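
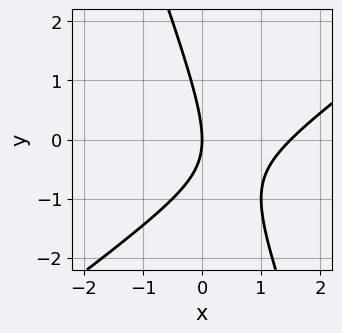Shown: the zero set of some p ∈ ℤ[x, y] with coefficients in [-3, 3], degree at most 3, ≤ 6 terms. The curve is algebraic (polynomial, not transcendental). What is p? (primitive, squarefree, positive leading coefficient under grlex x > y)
2*x^2 - 2*x*y - y^2 - 3*x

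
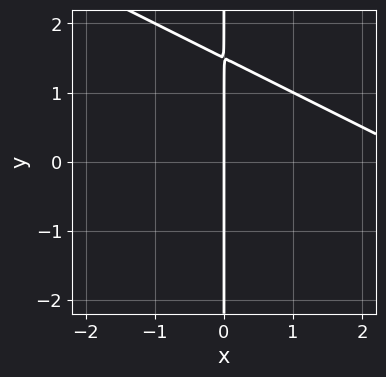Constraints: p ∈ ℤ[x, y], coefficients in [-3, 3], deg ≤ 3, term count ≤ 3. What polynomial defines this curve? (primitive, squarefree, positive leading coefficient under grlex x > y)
Degree: no degree-1 curve has this shape, so deg p = 2.
Reading off the gridlines: every point of the y-axis in the box is on the curve; it crosses the x-axis at the gridline x = 0.
These observations pin down the coefficients.

x^2 + 2*x*y - 3*x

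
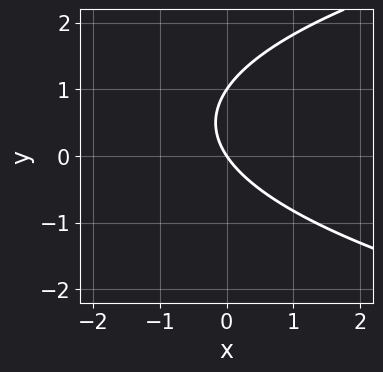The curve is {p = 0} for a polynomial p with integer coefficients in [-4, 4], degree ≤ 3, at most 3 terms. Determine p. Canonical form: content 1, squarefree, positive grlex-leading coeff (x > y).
The degree is 2 — a generic line meets the curve in up to 2 points.
Checking where it meets the axes: among the integer gridlines, it crosses the y-axis at y ∈ {0, 1}; it meets the x-axis at x = 0 (among the integer gridlines).
Putting this together gives p.

2*y^2 - 3*x - 2*y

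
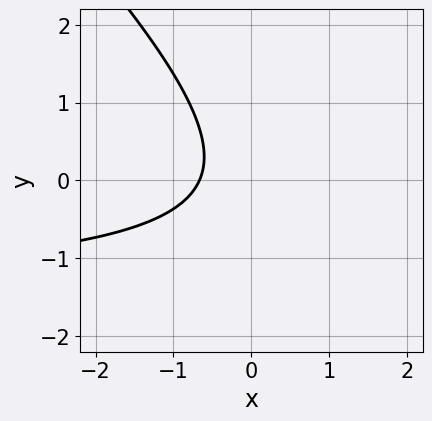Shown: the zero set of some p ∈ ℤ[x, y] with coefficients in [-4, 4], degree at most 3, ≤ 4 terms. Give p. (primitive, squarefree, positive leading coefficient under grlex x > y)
2*x*y + 2*y^2 + 3*x + 2

1. The degree is 2 — no degree-1 curve has this shape.
2. Reading off the gridlines: no y-intercept at any integer in the box.
3. The integer polynomial consistent with all of this is the stated p.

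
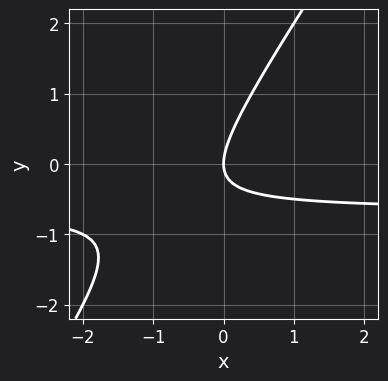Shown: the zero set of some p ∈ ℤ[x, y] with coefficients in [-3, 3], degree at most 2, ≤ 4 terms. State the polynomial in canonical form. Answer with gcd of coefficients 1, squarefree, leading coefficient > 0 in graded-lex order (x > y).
1. The degree is 2 — a generic line meets the curve in up to 2 points.
2. Checking where it meets the axes: it crosses the y-axis at the gridline y = 0; one x-axis crossing is at x = 0.
3. These observations pin down the coefficients.

3*x*y - 2*y^2 + 2*x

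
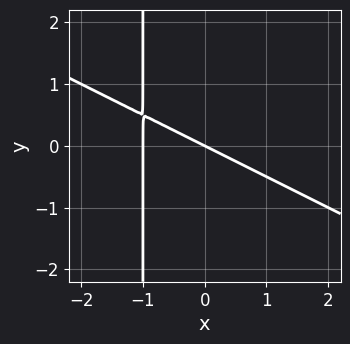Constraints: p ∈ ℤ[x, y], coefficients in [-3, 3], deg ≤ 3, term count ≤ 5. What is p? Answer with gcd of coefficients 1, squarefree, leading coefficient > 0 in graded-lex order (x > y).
x^2 + 2*x*y + x + 2*y

(a) deg p = 2. The shape is more complex than any degree-1 curve.
(b) Checking where it meets the axes: it crosses the y-axis at the gridline y = 0; the x-axis gridline crossings are at x ∈ {-1, 0}.
(c) Assembling these constraints gives the stated polynomial.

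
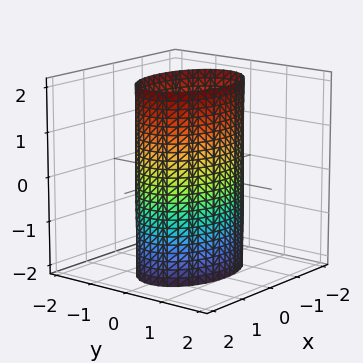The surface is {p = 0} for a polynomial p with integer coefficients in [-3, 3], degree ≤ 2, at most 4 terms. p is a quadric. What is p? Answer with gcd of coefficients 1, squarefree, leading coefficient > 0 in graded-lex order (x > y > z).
First, the degree is 2 — a cylinder; a quadric.
Next, symmetries: mirror symmetry x ↦ −x ⇒ only even powers of x; mirror symmetry y ↦ −y ⇒ only even powers of y; it's symmetric under z → −z, forcing even powers of z.
Then, reading off the gridlines: among the integer gridlines, it crosses the y-axis at y ∈ {-1, 1}; no z-intercept at any integer in the box.
Finally, the integer polynomial consistent with all of this is the stated p.

x^2 + 2*y^2 - 2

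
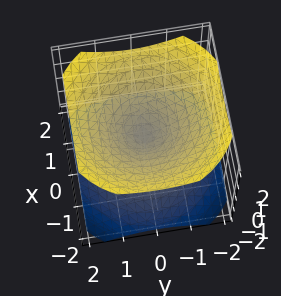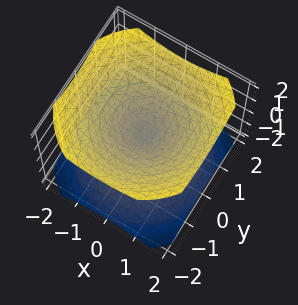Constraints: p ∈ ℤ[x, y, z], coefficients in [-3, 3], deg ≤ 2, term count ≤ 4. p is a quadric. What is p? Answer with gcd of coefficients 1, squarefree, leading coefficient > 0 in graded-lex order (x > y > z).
2*x^2 + 2*y^2 - 3*z^2

1. The picture has 2 separate pieces.
2. Degree: two nappes meeting at a single point; a quadric, so deg p = 2.
3. By symmetry, the surface is invariant under rotation about z: p = q(x² + y², z); the z ↦ −z reflection is a symmetry, so z appears only in even powers.
4. Observable constraints: it crosses the z-axis at the gridline z = 0; it crosses the y-axis at the gridline y = 0; a circular section at z = -1 has radius between 1 and 2; it meets the x-axis at x = 0 (among the integer gridlines).
5. Putting this together gives p.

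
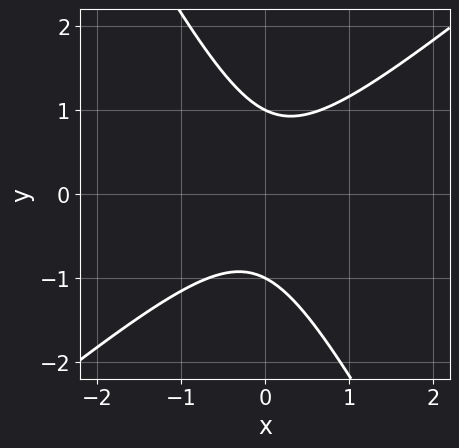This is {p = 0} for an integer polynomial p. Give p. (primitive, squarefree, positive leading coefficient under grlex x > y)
3*x^2 - 2*x*y - 2*y^2 + 2

(a) Degree: no degree-1 curve has this shape, so deg p = 2.
(b) Checking where it meets the axes: the y-axis gridline crossings are at y ∈ {-1, 1}; it misses every integer gridline on the x-axis.
(c) Matching integer coefficients to the picture gives p.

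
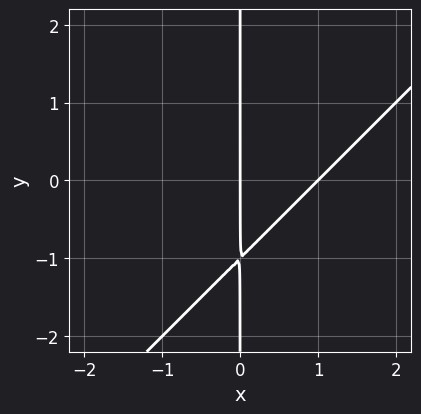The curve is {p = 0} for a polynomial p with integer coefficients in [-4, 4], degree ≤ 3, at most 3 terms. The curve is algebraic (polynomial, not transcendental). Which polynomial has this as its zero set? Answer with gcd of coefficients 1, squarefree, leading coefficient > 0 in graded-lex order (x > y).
x^2 - x*y - x

(a) deg p = 2.
(b) From the visible intercepts: the x-axis gridline crossings are at x ∈ {0, 1}; the visible y-axis segment lies entirely on the curve.
(c) Putting this together gives p.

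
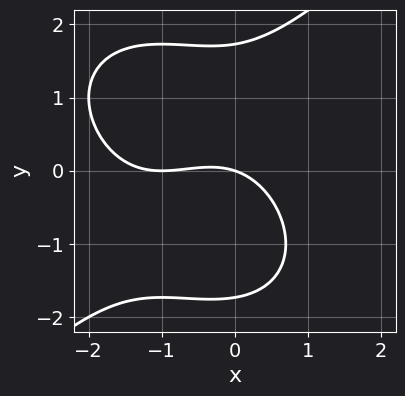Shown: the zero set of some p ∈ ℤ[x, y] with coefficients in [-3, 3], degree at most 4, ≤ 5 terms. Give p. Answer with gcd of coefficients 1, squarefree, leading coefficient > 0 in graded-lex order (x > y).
x^3 - y^3 + 2*x^2 + x + 3*y

1. Degree: the shape is more complex than any degree-2 curve, so deg p = 3.
2. Reading off the gridlines: among the integer gridlines, it crosses the x-axis at x ∈ {-1, 0}; it meets the y-axis at y = 0 (among the integer gridlines).
3. Together with the visible shape, these determine p as stated.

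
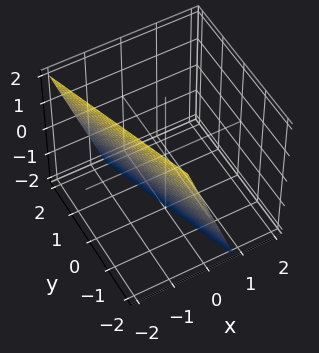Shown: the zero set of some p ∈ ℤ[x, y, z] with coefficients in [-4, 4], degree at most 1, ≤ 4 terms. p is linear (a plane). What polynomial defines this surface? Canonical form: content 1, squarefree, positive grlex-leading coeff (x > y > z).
3*x + y + z + 2

First, degree: the surface is flat (a plane), so deg p = 1.
Then, reading off the gridlines: it crosses the z-axis at the gridline z = -2; it crosses the y-axis at the gridline y = -2.
Finally, the integer polynomial consistent with all of this is the stated p.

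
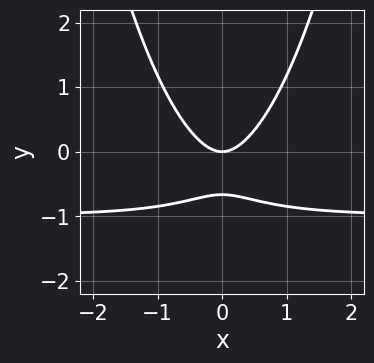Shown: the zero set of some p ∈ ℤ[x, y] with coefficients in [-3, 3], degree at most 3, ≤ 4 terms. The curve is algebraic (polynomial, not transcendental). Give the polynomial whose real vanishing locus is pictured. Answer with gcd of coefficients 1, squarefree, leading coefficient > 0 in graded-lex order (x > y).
3*x^2*y + 3*x^2 - 3*y^2 - 2*y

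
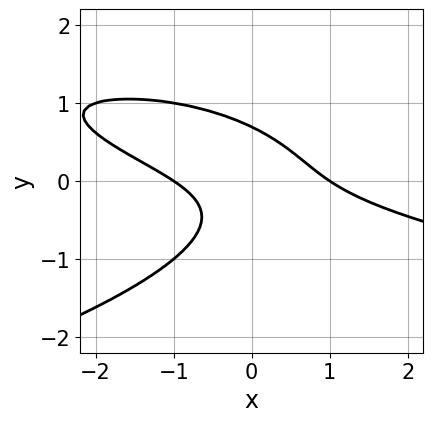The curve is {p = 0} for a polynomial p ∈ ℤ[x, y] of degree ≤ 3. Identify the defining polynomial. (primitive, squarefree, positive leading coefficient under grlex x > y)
3*y^3 + x^2 + 3*x*y - 1

(a) Degree: no degree-2 curve has this shape, so deg p = 3.
(b) Reading off the gridlines: among the integer gridlines, it crosses the x-axis at x ∈ {-1, 1}.
(c) Putting this together gives p.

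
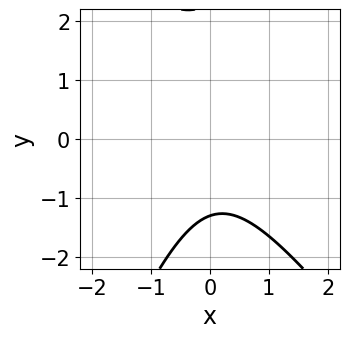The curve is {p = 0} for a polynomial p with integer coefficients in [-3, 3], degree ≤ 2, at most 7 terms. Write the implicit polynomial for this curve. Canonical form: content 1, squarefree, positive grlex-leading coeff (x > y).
Degree: no degree-1 curve has this shape, so deg p = 2.
From the visible intercepts: it misses every integer gridline on the x-axis.
Assembling these constraints gives the stated polynomial.

3*x^2 + x*y - y^2 + y + 3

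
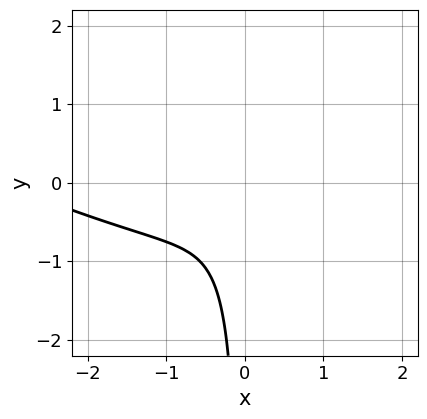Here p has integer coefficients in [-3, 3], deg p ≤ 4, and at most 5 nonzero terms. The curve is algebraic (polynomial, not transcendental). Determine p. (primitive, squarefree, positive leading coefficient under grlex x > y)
x^3 + 2*x^2*y + 3*x^2 - 2*x*y + 1

(a) deg p = 3. The shape is more complex than any degree-2 curve.
(b) Checking where it meets the axes: the curve avoids every integer y-axis point in the box; the curve avoids every integer x-axis point in the box.
(c) Solving for integer coefficients yields p as stated.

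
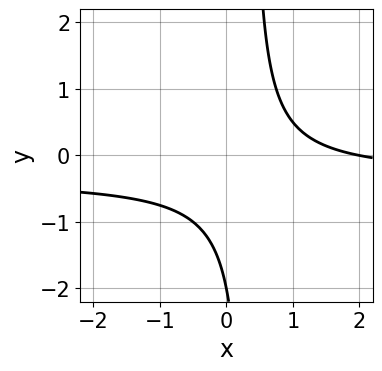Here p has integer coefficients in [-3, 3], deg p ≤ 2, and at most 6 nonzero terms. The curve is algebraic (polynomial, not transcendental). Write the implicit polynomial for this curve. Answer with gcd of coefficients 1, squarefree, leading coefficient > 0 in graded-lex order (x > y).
3*x*y + x - y - 2

First, deg p = 2. A generic line meets the curve in up to 2 points.
Next, against the integer gridlines: it meets the y-axis at y = -2 (among the integer gridlines); one x-axis crossing is at x = 2.
Finally, matching integer coefficients to the picture gives p.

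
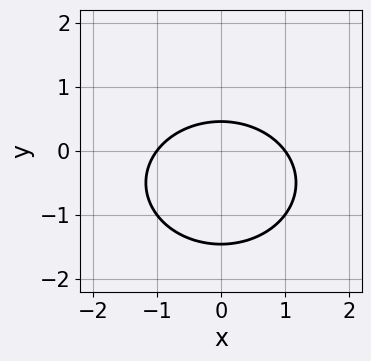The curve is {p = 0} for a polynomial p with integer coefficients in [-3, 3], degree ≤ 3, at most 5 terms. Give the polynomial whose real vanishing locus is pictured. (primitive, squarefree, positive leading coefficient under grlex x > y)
2*x^2 + 3*y^2 + 3*y - 2

First, deg p = 2.
Then, symmetries: it's symmetric under x → −x, forcing even powers of x.
Next, checking where it meets the axes: among the integer gridlines, it crosses the x-axis at x ∈ {-1, 1}.
Finally, together with the visible shape, these determine p as stated.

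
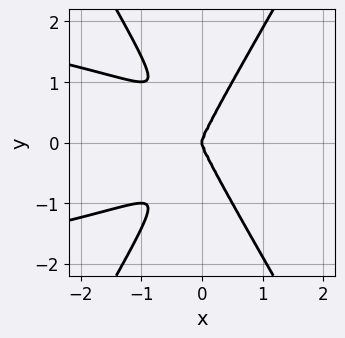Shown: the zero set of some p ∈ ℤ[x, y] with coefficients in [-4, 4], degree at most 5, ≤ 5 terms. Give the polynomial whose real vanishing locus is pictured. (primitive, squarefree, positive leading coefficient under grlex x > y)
3*x^2*y^2 - y^4 + 2*x^3

The degree is 4 — no degree-3 curve has this shape.
Symmetries: it's symmetric under y → −y, forcing even powers of y.
Against the integer gridlines: one x-axis crossing is at x = 0; one y-axis crossing is at y = 0.
Matching integer coefficients to the picture gives p.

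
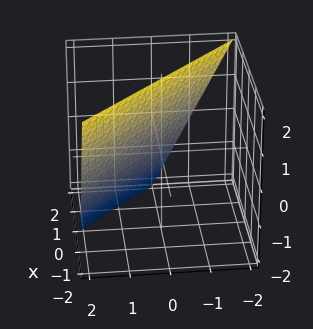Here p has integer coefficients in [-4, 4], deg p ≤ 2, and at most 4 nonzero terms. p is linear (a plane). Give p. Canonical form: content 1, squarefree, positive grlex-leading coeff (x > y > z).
1. deg p = 1. The surface is flat (a plane).
2. Checking where it meets the axes: it crosses the y-axis at the gridline y = 1; one z-axis crossing is at z = 2; it meets the x-axis at x = 1 (among the integer gridlines).
3. Putting this together gives p.

2*x + 2*y + z - 2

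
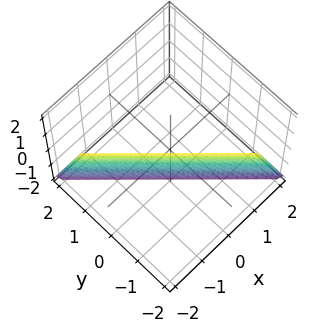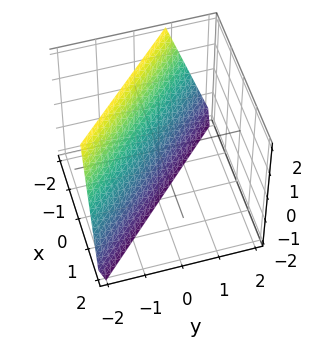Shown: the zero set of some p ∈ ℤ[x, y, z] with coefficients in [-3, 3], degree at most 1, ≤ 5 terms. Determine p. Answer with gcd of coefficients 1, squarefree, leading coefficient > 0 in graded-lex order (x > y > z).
3*x + 3*y + z + 2

Degree: every cross-section is a straight line — this is a plane, so deg p = 1.
Reading off the gridlines: it meets the z-axis at z = -2 (among the integer gridlines).
Together with the visible shape, these determine p as stated.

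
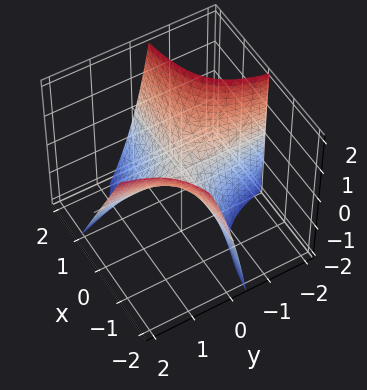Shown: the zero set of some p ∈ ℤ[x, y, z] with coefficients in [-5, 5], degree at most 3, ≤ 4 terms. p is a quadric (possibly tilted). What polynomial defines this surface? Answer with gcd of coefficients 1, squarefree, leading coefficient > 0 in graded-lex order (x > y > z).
4*x*y + y*z + 2*z

The degree is 2 — a generic line meets the surface in up to 2 points.
Against the integer gridlines: one z-axis crossing is at z = 0; every point of the x-axis in the box is on the surface; every point of the y-axis in the box is on the surface.
The integer polynomial consistent with all of this is the stated p.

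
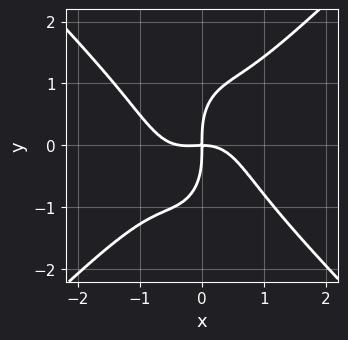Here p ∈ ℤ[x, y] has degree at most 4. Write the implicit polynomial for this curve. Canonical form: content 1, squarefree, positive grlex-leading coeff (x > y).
(a) The degree is 4 — no degree-3 curve has this shape.
(b) Checking where it meets the axes: one y-axis crossing is at y = 0; it meets the x-axis at x = 0 (among the integer gridlines).
(c) Fitting integer coefficients to these (and the overall shape) gives p.

3*x^4 - 2*x^2*y^2 - y^4 + x^3 + 3*x*y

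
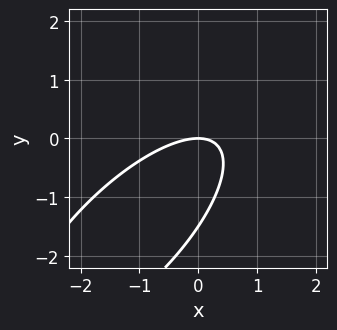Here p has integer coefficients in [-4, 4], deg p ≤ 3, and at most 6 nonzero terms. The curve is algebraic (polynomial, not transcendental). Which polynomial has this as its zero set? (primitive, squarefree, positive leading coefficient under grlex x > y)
2*x^2 - 3*x*y + 2*y^2 + 3*y

(a) Degree: the shape is more complex than any degree-1 curve, so deg p = 2.
(b) Checking where it meets the axes: one x-axis crossing is at x = 0; one y-axis crossing is at y = 0.
(c) The integer polynomial consistent with all of this is the stated p.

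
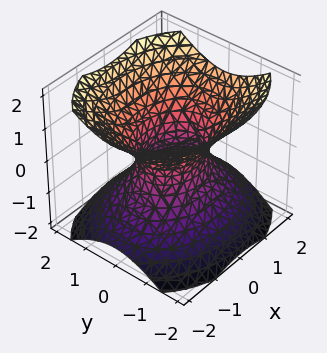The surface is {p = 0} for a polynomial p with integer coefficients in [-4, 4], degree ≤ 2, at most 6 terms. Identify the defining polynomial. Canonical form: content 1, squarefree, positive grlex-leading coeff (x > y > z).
First, degree: one connected sheet with a waist; a quadric, so deg p = 2.
Then, symmetries: it's symmetric under x → −x, forcing even powers of x; the y ↦ −y reflection is a symmetry, so y appears only in even powers; it's symmetric under z → −z, forcing even powers of z.
Then, reading off the gridlines: it misses every integer gridline on the z-axis; the x-axis gridline crossings are at x ∈ {-1, 1}.
Finally, these observations pin down the coefficients.

2*x^2 + 3*y^2 - 3*z^2 - 2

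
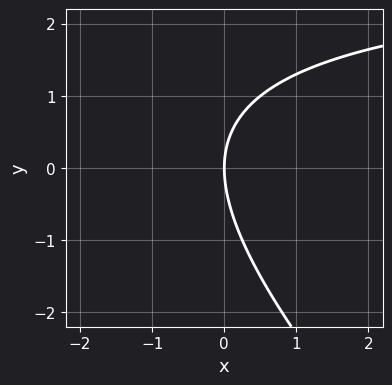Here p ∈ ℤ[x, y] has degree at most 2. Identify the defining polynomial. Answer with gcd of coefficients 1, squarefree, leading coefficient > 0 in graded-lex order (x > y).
x*y + y^2 - 3*x

Degree: no degree-1 curve has this shape, so deg p = 2.
Reading off the gridlines: it crosses the y-axis at the gridline y = 0; it meets the x-axis at x = 0 (among the integer gridlines).
The integer polynomial consistent with all of this is the stated p.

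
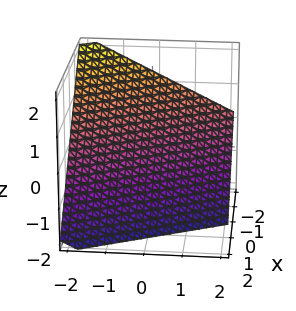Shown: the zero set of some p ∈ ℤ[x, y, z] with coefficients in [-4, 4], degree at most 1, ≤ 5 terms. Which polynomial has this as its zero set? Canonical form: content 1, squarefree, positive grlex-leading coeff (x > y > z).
2*x + y + 2*z + 2

Degree: every cross-section is a straight line — this is a plane, so deg p = 1.
From the axis intercepts and sections: one x-axis crossing is at x = -1; it crosses the y-axis at the gridline y = -2.
Putting this together gives p. Check: (0, 0, -1) on the z-axis lies on the surface, and p(0, 0, -1) = 0. ✓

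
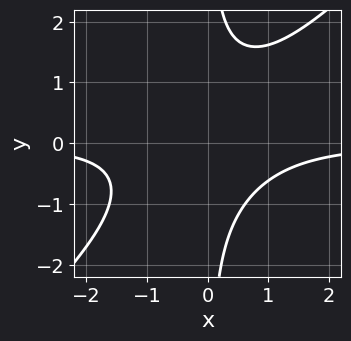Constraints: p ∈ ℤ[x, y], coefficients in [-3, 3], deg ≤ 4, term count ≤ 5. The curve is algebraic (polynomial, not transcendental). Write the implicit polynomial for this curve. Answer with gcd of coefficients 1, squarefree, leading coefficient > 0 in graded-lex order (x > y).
x^2*y - x*y^2 + 1

(a) Degree: a generic line meets the curve in up to 3 points, so deg p = 3.
(b) Checking where it meets the axes: it misses every integer gridline on the y-axis; it misses every integer gridline on the x-axis.
(c) Matching integer coefficients to the picture gives p.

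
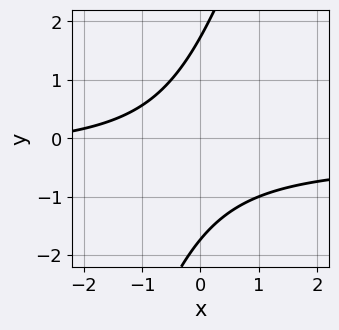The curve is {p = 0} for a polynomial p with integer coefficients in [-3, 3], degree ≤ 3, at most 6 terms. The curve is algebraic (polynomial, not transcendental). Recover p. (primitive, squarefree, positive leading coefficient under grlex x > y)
3*x*y - y^2 + x + 3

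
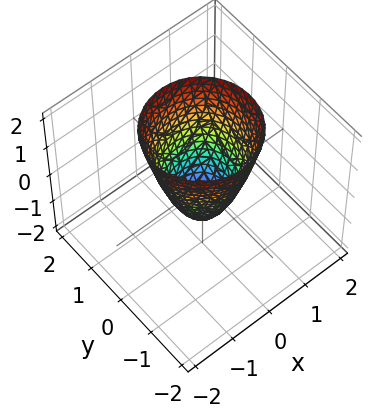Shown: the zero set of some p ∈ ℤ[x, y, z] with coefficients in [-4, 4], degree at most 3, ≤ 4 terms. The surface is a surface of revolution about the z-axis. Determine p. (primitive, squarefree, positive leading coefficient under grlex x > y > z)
The degree is 2 — a generic line meets the surface in up to 2 points.
Symmetries: the surface is invariant under rotation about z: p = q(x² + y², z).
Checking where it meets the axes: it meets the z-axis at z = -1 (among the integer gridlines); a circular section at z = 0 has radius between 0 and 1.
Together with the visible shape, these determine p as stated.

2*x^2 + 2*y^2 - z - 1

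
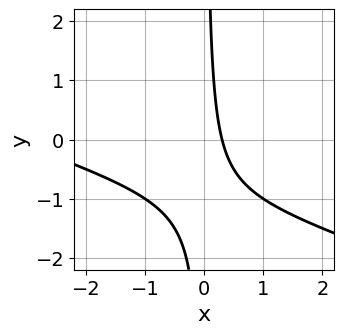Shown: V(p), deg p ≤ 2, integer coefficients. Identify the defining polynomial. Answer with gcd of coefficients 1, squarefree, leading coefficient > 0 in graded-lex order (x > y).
x^2 + 3*x*y + 3*x - 1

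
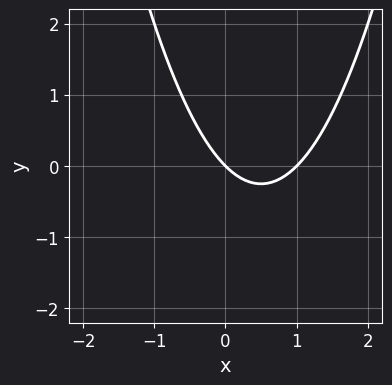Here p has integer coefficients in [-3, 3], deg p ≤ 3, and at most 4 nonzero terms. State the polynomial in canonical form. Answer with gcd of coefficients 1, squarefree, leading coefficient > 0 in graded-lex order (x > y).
Degree: the shape is more complex than any degree-1 curve, so deg p = 2.
Observable constraints: one y-axis crossing is at y = 0; among the integer gridlines, it crosses the x-axis at x ∈ {0, 1}.
Solving for integer coefficients yields p as stated.

x^2 - x - y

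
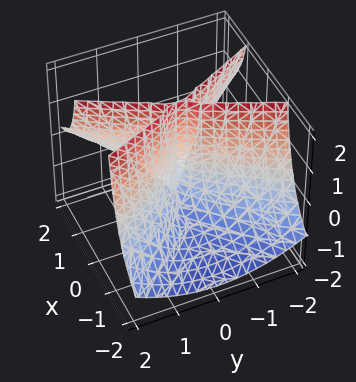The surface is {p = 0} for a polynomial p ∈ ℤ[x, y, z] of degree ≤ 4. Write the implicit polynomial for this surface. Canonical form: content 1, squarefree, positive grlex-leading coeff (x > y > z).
x^3 - 3*x^2*z - 3*x^2 + 2*y^2

The degree is 3 — a generic line meets the surface in up to 3 points.
From the axis intercepts and sections: one x-axis crossing is at x = 0; it crosses the y-axis at the gridline y = 0.
The integer polynomial consistent with all of this is the stated p.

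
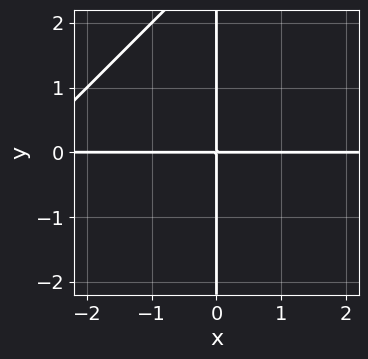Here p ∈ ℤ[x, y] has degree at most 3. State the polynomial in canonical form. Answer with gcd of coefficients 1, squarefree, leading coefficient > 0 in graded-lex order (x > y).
x^2*y - x*y^2 + 3*x*y

Degree: no degree-2 curve has this shape, so deg p = 3.
From the visible intercepts: the visible y-axis segment lies entirely on the curve; the visible x-axis segment lies entirely on the curve.
These observations pin down the coefficients.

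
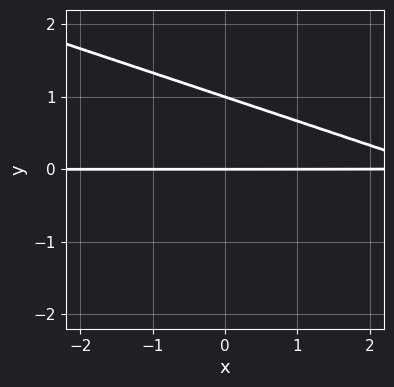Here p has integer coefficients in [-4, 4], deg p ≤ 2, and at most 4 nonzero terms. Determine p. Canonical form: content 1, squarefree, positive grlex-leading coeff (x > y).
1. Degree: the shape is more complex than any degree-1 curve, so deg p = 2.
2. From the visible intercepts: every point of the x-axis in the box is on the curve; among the integer gridlines, it crosses the y-axis at y ∈ {0, 1}.
3. Matching integer coefficients to the picture gives p.

x*y + 3*y^2 - 3*y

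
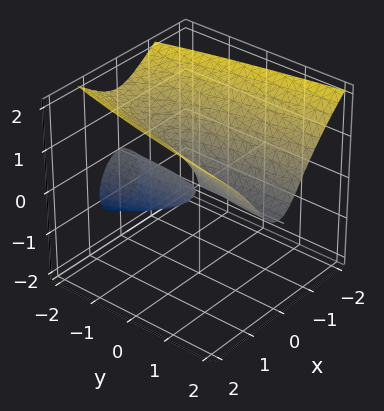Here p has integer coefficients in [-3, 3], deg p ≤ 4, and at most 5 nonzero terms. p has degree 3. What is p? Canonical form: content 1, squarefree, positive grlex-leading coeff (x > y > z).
1. The picture has 2 separate pieces.
2. The degree is 3 — no degree-2 surface has this shape.
3. From the visible intercepts: one z-axis crossing is at z = 0; the visible y-axis segment lies entirely on the surface; it meets the x-axis at x = 0 (among the integer gridlines).
4. Putting this together gives p.

z^3 - 3*x^2 + y*z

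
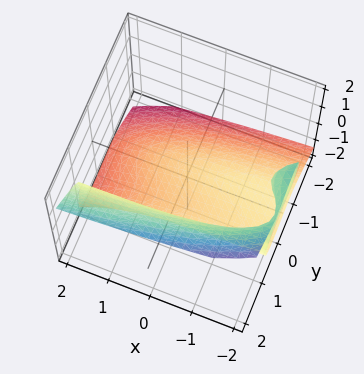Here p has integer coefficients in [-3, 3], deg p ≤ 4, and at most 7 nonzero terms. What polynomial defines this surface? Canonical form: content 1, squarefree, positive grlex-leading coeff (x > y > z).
1. Degree: the shape is more complex than any degree-2 surface, so deg p = 3.
2. Observable constraints: it misses every integer gridline on the x-axis; one y-axis crossing is at y = 1.
3. Fitting integer coefficients to these (and the overall shape) gives p.

2*x*z^2 - 2*y^3 + 3*z^3 + y + 1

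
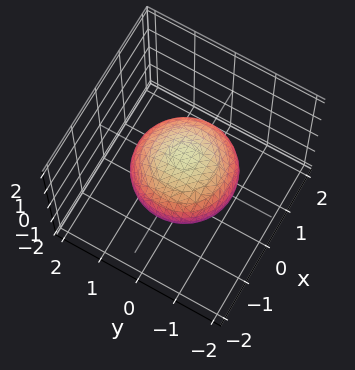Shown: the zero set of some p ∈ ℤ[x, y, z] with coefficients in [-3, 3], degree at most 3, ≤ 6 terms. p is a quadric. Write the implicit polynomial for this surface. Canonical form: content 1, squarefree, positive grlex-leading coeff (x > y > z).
Degree: bounded and convex; a quadric, so deg p = 2.
Symmetries: mirror symmetry z ↦ −z ⇒ only even powers of z; the surface is invariant under rotation about z: p = q(x² + y², z).
Checking where it meets the axes: the z-axis gridline crossings are at z ∈ {-1, 1}; a circular section at z = 0 has radius between 1 and 2.
Solving for integer coefficients yields p as stated.

2*x^2 + 2*y^2 + 3*z^2 - 3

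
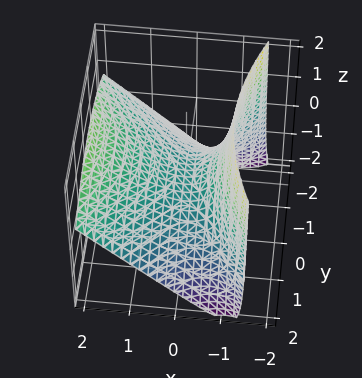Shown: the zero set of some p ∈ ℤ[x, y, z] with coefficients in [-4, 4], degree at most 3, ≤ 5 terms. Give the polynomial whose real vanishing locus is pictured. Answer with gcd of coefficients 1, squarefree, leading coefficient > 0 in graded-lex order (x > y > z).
2*x^2 - 2*x*z - y^2 - 3*z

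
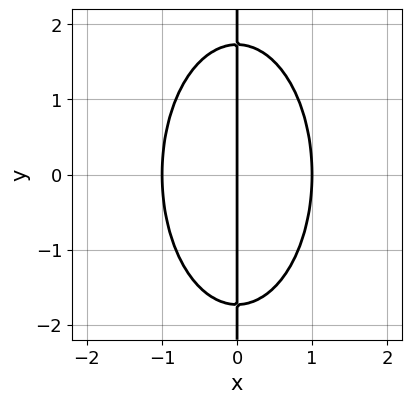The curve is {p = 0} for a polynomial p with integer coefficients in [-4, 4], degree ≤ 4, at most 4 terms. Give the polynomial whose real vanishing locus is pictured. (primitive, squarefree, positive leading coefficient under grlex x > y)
(a) The degree is 3 — the shape is more complex than any degree-2 curve.
(b) Symmetries: mirror symmetry y ↦ −y ⇒ only even powers of y.
(c) Observable constraints: the x-axis gridline crossings are at x ∈ {-1, 0, 1}; the visible y-axis segment lies entirely on the curve.
(d) Matching integer coefficients to the picture gives p.

3*x^3 + x*y^2 - 3*x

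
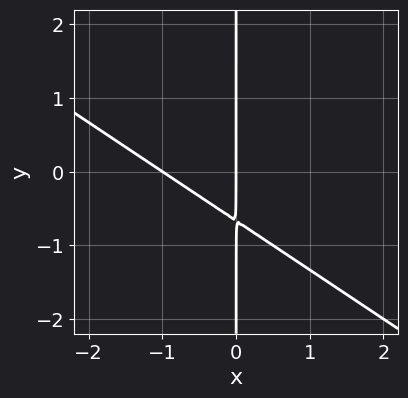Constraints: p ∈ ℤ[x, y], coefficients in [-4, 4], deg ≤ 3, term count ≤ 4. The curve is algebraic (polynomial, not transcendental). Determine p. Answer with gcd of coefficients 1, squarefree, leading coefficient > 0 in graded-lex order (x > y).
deg p = 2.
From the axis intercepts and sections: the visible y-axis segment lies entirely on the curve; among the integer gridlines, it crosses the x-axis at x ∈ {-1, 0}.
Solving for integer coefficients yields p as stated.

2*x^2 + 3*x*y + 2*x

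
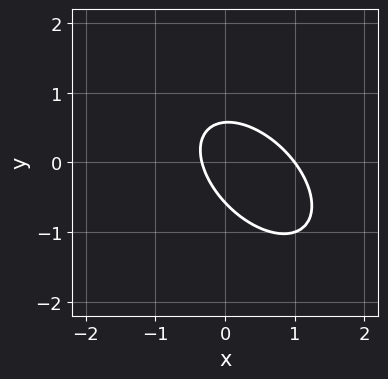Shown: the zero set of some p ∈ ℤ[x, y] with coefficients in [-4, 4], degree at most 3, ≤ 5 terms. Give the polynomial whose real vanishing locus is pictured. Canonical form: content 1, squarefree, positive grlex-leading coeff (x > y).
(a) The degree is 2 — the shape is more complex than any degree-1 curve.
(b) Observable constraints: it meets the x-axis at x = 1 (among the integer gridlines).
(c) Assembling these constraints gives the stated polynomial.

3*x^2 + 3*x*y + 3*y^2 - 2*x - 1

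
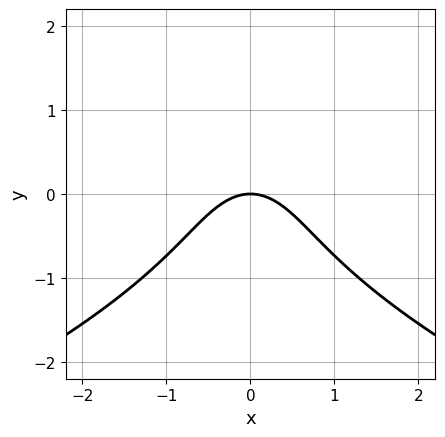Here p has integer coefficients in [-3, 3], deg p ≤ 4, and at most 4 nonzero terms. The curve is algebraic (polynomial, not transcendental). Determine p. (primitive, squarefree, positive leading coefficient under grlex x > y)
2*y^3 + 3*x^2 + 3*y

First, degree: a generic line meets the curve in up to 3 points, so deg p = 3.
Then, symmetries: the x ↦ −x reflection is a symmetry, so x appears only in even powers.
Then, checking where it meets the axes: it meets the x-axis at x = 0 (among the integer gridlines); it meets the y-axis at y = 0 (among the integer gridlines).
Finally, together with the visible shape, these determine p as stated.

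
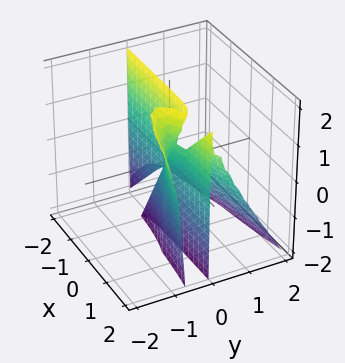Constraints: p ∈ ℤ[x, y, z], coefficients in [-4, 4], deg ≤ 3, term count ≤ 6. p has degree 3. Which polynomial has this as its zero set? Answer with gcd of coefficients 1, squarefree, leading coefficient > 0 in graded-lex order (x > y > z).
3*y^3 + 2*y^2*z - x*y + y*z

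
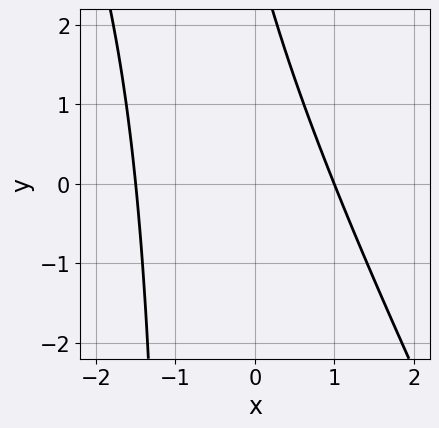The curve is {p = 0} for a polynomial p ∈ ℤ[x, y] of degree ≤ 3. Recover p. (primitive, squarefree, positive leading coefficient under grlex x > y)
2*x^2 + x*y + x + y - 3

deg p = 2. A generic line meets the curve in up to 2 points.
From the visible intercepts: it misses every integer gridline on the y-axis; it crosses the x-axis at the gridline x = 1.
Assembling these constraints gives the stated polynomial.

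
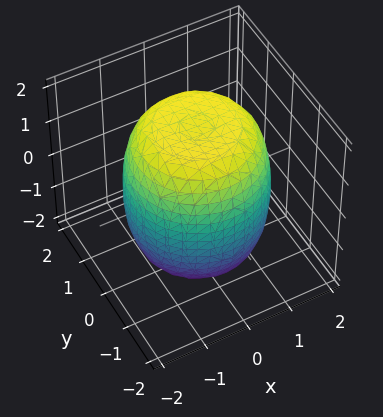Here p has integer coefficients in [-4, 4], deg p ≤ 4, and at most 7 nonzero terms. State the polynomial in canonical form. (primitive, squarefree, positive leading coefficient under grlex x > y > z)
1. The degree is 4 — a generic line meets the surface in up to 4 points.
2. Symmetries: rotational symmetry about the z-axis ⇒ p depends on x, y only through x² + y².
3. Against the integer gridlines: a circular section at z = -1 has radius between 1 and 2.
4. Solving for integer coefficients yields p as stated.

x^4 + 2*x^2*y^2 + y^4 - x^2 - y^2 + z^2 - 3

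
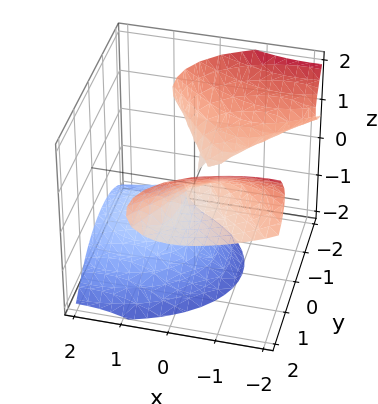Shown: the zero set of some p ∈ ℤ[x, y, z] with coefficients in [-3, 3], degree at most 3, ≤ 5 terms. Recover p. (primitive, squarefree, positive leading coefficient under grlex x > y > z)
y^2*z - z^3 - x^2 - 2*x*z - z^2

I count 3 distinct pieces. Treating them together as one polynomial.
Degree: a generic line meets the surface in up to 3 points, so deg p = 3.
Checking where it meets the axes: it meets the z-axis at z = -1 (among the integer gridlines); the visible y-axis segment lies entirely on the surface.
These observations pin down the coefficients.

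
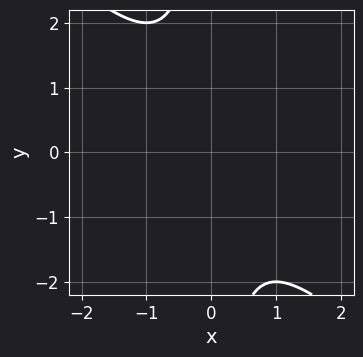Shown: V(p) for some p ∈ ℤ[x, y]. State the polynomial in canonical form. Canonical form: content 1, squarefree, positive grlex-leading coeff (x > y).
x^2 + x*y + 1

(a) Degree: a generic line meets the curve in up to 2 points, so deg p = 2.
(b) Observable constraints: no x-intercept at any integer in the box; it misses every integer gridline on the y-axis.
(c) Assembling these constraints gives the stated polynomial.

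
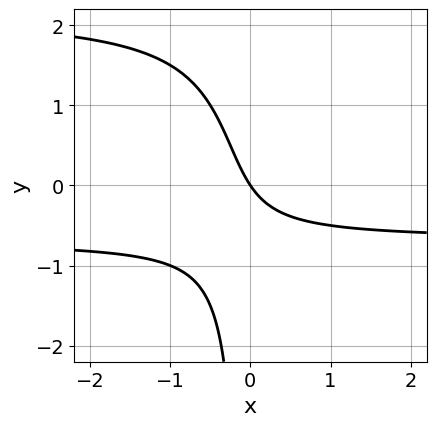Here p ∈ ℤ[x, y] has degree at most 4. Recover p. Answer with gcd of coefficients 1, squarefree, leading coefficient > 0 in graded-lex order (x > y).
2*x*y^2 - 3*x*y - 3*x - 2*y

The degree is 3 — a generic line meets the curve in up to 3 points.
From the visible intercepts: it meets the y-axis at y = 0 (among the integer gridlines); it meets the x-axis at x = 0 (among the integer gridlines).
The integer polynomial consistent with all of this is the stated p.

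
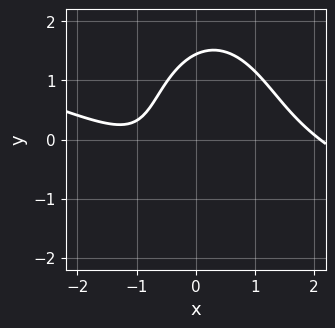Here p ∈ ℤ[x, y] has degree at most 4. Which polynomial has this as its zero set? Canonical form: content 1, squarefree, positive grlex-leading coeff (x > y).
x^3 + 3*x^2*y + y^3 - 3*x - 3

First, degree: no degree-2 curve has this shape, so deg p = 3.
Then, reading off the gridlines: the curve avoids every integer x-axis point in the box.
Finally, these observations pin down the coefficients.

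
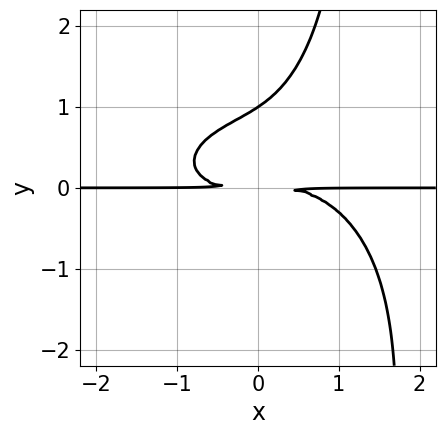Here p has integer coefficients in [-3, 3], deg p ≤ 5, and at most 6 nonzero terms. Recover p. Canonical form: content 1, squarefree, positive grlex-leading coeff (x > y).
x^3*y + 2*x*y^3 - 3*y^3 + 3*y^2

First, degree: a generic line meets the curve in up to 4 points, so deg p = 4.
Next, reading off the gridlines: it meets the y-axis at y = 1 (among the integer gridlines); the visible x-axis segment lies entirely on the curve.
Finally, fitting integer coefficients to these (and the overall shape) gives p.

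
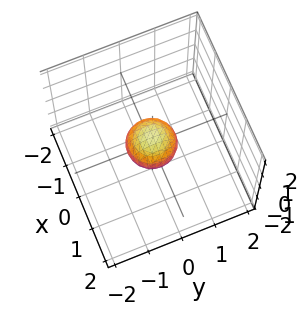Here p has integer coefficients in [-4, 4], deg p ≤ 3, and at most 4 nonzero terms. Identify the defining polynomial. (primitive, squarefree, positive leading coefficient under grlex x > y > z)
First, degree: bounded and convex; a quadric, so deg p = 2.
Then, symmetries: the surface is invariant under rotation about z: p = q(x² + y², z); the z ↦ −z reflection is a symmetry, so z appears only in even powers.
Then, against the integer gridlines: a circular section at z = 0 has radius between 0 and 1.
Finally, matching integer coefficients to the picture gives p.

2*x^2 + 2*y^2 + 3*z^2 - 1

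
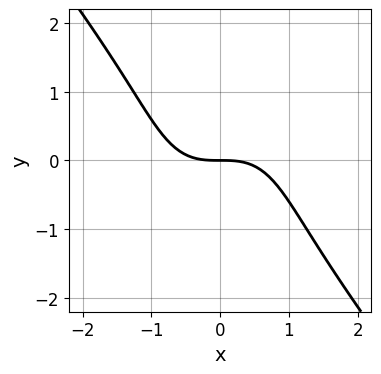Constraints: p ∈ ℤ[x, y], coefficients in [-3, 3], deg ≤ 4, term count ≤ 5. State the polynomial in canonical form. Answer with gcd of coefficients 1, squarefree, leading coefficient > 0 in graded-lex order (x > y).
2*x^3 + y^3 + 3*y

First, deg p = 3. The shape is more complex than any degree-2 curve.
Next, from the axis intercepts and sections: one y-axis crossing is at y = 0; one x-axis crossing is at x = 0.
Finally, matching integer coefficients to the picture gives p.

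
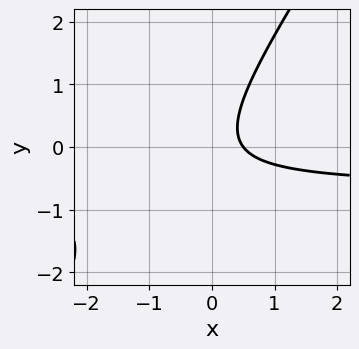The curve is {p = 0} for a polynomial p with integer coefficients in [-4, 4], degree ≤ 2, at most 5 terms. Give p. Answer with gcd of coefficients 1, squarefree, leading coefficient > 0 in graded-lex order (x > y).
3*x*y - 2*y^2 + 2*x - 1

The degree is 2 — no degree-1 curve has this shape.
From the visible intercepts: it misses every integer gridline on the y-axis.
Matching integer coefficients to the picture gives p.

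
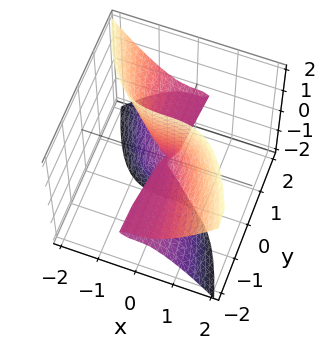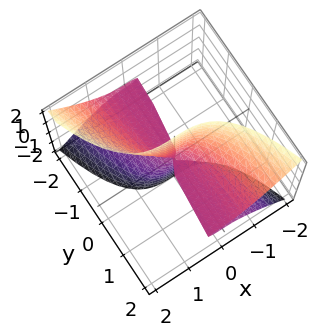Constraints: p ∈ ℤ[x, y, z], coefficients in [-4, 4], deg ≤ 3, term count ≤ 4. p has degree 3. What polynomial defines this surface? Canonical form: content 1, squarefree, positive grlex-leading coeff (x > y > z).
3*x^3 + 3*y*z^2 + y*z

deg p = 3. The shape is more complex than any degree-2 surface.
From the axis intercepts and sections: one x-axis crossing is at x = 0; the visible y-axis segment lies entirely on the surface.
Fitting integer coefficients to these (and the overall shape) gives p. Check: (0, 0, 1) on the z-axis lies on the surface, and p(0, 0, 1) = 0. ✓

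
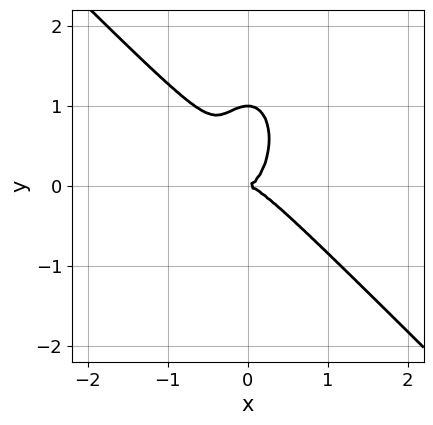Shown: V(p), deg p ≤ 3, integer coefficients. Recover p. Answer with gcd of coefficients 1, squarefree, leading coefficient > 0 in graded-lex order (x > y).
First, deg p = 3. A generic line meets the curve in up to 3 points.
Then, checking where it meets the axes: it crosses the x-axis at the gridline x = 0; among the integer gridlines, it crosses the y-axis at y ∈ {0, 1}.
Finally, these observations pin down the coefficients.

3*x^3 + 2*x^2*y + y^3 - y^2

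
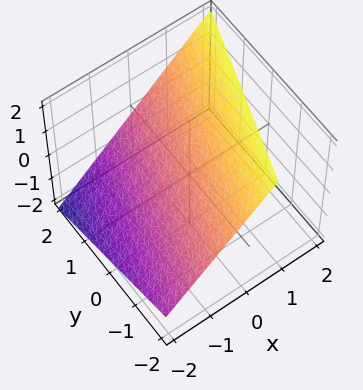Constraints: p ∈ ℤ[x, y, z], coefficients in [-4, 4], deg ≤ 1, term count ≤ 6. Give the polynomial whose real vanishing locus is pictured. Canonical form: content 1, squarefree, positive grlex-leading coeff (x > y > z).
(a) The degree is 1 — the surface is flat (a plane).
(b) Observable constraints: one y-axis crossing is at y = 2.
(c) These observations pin down the coefficients.

3*x - y - 3*z + 2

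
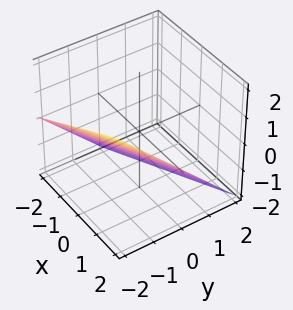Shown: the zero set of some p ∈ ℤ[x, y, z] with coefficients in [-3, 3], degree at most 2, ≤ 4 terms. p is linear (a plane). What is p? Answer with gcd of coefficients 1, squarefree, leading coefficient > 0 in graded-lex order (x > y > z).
x - 2*y - 2*z - 2

The degree is 1 — the surface is flat (a plane).
Reading off the gridlines: it meets the z-axis at z = -1 (among the integer gridlines); one x-axis crossing is at x = 2; it crosses the y-axis at the gridline y = -1.
Matching integer coefficients to the picture gives p.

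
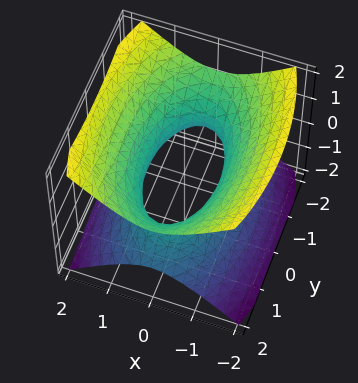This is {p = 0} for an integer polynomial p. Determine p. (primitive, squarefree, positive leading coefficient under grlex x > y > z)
First, deg p = 2. One connected sheet with a waist; a quadric.
Next, symmetries: the y ↦ −y reflection is a symmetry, so y appears only in even powers; mirror symmetry x ↦ −x ⇒ only even powers of x; the z ↦ −z reflection is a symmetry, so z appears only in even powers.
Next, from the visible intercepts: the surface avoids every integer z-axis point in the box.
Finally, matching integer coefficients to the picture gives p.

3*x^2 + y^2 - 3*z^2 - 2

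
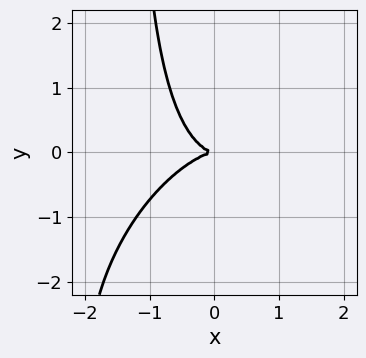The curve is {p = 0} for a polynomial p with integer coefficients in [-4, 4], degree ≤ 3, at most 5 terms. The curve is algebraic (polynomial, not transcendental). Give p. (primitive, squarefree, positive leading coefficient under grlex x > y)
The degree is 3 — the shape is more complex than any degree-2 curve.
From the axis intercepts and sections: one y-axis crossing is at y = 0; one x-axis crossing is at x = 0.
Together with the visible shape, these determine p as stated.

2*x^3 - 2*x^2*y + 2*x*y^2 + 3*y^2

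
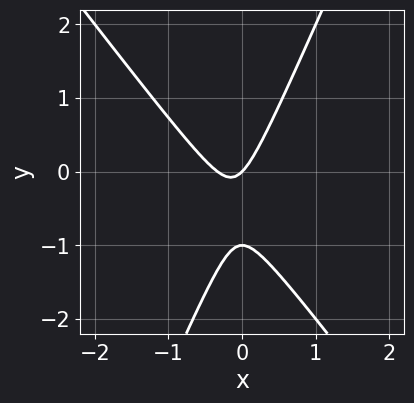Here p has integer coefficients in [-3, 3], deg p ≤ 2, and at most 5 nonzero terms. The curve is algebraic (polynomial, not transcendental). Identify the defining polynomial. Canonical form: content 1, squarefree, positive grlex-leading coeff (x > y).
1. Degree: a generic line meets the curve in up to 2 points, so deg p = 2.
2. From the axis intercepts and sections: it crosses the x-axis at the gridline x = 0; the y-axis gridline crossings are at y ∈ {-1, 0}.
3. These observations pin down the coefficients.

3*x^2 + x*y - y^2 + x - y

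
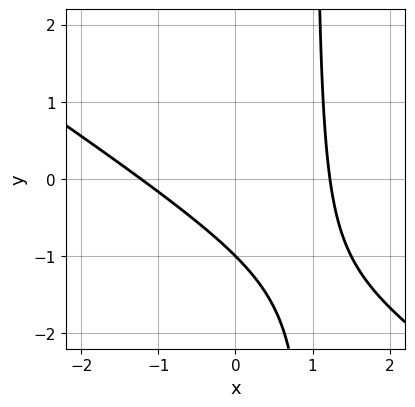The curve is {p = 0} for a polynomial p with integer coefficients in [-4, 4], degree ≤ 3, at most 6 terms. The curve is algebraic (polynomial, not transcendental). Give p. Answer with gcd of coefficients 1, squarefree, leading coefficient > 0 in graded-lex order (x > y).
First, the degree is 2 — no degree-1 curve has this shape.
Then, observable constraints: it crosses the y-axis at the gridline y = -1.
Finally, fitting integer coefficients to these (and the overall shape) gives p.

2*x^2 + 3*x*y - 3*y - 3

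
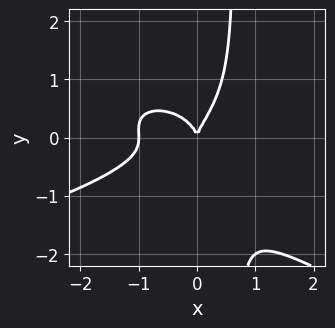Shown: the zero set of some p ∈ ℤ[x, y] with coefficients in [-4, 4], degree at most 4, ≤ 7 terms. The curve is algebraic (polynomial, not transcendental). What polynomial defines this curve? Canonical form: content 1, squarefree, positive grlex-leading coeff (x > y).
x^2*y^2 + 3*x*y^3 + 2*x^3 - 2*y^3 + 2*x^2

(a) deg p = 4.
(b) From the visible intercepts: one y-axis crossing is at y = 0; the x-axis gridline crossings are at x ∈ {-1, 0}.
(c) Fitting integer coefficients to these (and the overall shape) gives p.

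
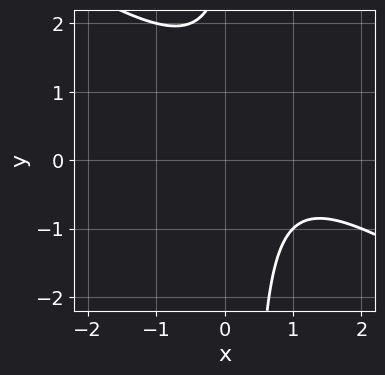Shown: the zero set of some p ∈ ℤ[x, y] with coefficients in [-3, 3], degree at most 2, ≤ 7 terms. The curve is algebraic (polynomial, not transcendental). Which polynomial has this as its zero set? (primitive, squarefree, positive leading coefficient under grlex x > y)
First, deg p = 2. The shape is more complex than any degree-1 curve.
Then, from the visible intercepts: no x-intercept at any integer in the box; the curve avoids every integer y-axis point in the box.
Finally, assembling these constraints gives the stated polynomial.

2*x^2 + 3*x*y - 3*x - y + 3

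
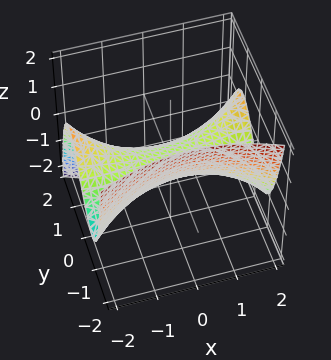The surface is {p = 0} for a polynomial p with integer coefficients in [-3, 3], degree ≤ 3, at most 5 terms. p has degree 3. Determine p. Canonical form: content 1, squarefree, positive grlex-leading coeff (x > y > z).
x^2*y - 2*y^3 - 3*z

(a) Degree: a generic line meets the surface in up to 3 points, so deg p = 3.
(b) Observable constraints: it crosses the z-axis at the gridline z = 0; every point of the x-axis in the box is on the surface; it crosses the y-axis at the gridline y = 0.
(c) Putting this together gives p.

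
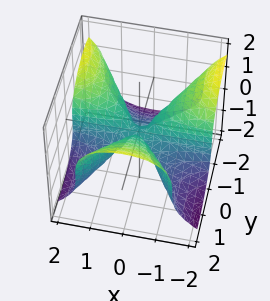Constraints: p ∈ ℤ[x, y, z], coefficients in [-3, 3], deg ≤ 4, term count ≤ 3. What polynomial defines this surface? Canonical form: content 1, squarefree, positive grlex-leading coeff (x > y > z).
2*x^2*y - y^3 + 3*z^3

(a) The degree is 3 — the shape is more complex than any degree-2 surface.
(b) Against the integer gridlines: every point of the x-axis in the box is on the surface; one z-axis crossing is at z = 0; one y-axis crossing is at y = 0.
(c) These observations pin down the coefficients.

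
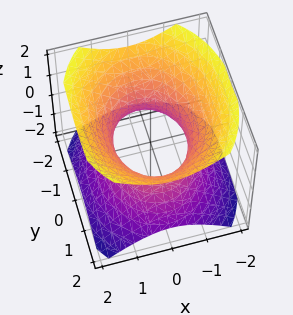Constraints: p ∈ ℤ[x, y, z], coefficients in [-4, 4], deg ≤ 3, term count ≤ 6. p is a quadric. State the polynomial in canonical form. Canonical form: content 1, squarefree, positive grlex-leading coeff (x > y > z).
3*x^2 + 2*y^2 - 3*z^2 - 3

First, deg p = 2. One connected sheet with a waist; a quadric.
Then, symmetries: it's symmetric under x → −x, forcing even powers of x; the y ↦ −y reflection is a symmetry, so y appears only in even powers; the z ↦ −z reflection is a symmetry, so z appears only in even powers.
Next, checking where it meets the axes: it misses every integer gridline on the z-axis; the x-axis gridline crossings are at x ∈ {-1, 1}.
Finally, assembling these constraints gives the stated polynomial.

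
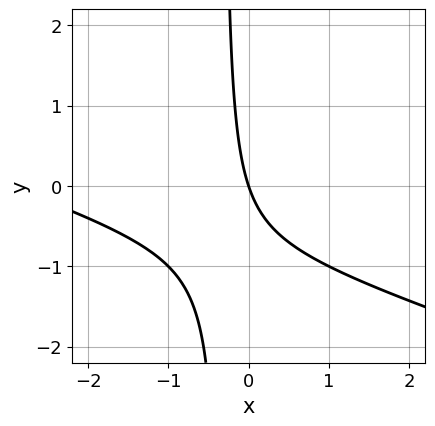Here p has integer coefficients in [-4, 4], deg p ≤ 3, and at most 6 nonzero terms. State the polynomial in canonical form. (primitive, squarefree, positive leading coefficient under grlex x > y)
x^2 + 3*x*y + 3*x + y

deg p = 2.
Checking where it meets the axes: one y-axis crossing is at y = 0; it crosses the x-axis at the gridline x = 0.
Together with the visible shape, these determine p as stated.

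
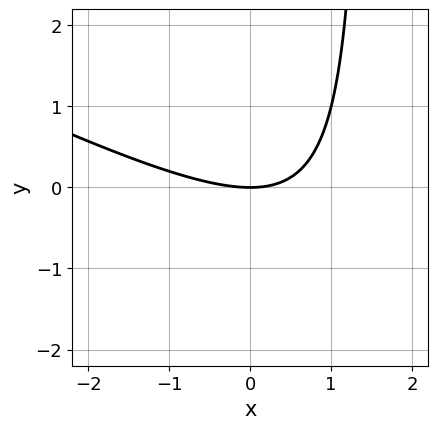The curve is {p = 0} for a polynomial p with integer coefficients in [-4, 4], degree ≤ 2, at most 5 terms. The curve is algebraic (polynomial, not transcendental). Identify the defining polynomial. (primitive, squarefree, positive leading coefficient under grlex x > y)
x^2 + 2*x*y - 3*y

1. Degree: no degree-1 curve has this shape, so deg p = 2.
2. Checking where it meets the axes: one x-axis crossing is at x = 0; it meets the y-axis at y = 0 (among the integer gridlines).
3. Fitting integer coefficients to these (and the overall shape) gives p.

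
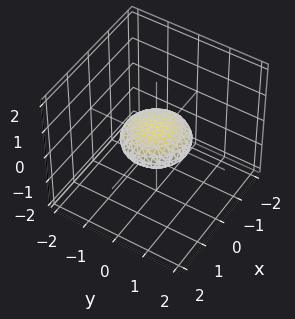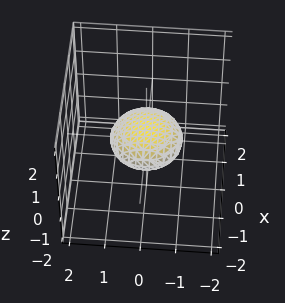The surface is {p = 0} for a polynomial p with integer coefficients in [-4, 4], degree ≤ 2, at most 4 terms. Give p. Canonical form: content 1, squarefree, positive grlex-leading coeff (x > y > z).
x^2 + y^2 + 3*z^2 - 1

1. Degree: a closed, bounded, convex surface; a quadric, so deg p = 2.
2. Symmetries: the z ↦ −z reflection is a symmetry, so z appears only in even powers; rotational symmetry about the z-axis ⇒ p depends on x, y only through x² + y².
3. Observable constraints: among the integer gridlines, it crosses the x-axis at x ∈ {-1, 1}; a circular section at z = 0 has radius exactly 1.
4. Assembling these constraints gives the stated polynomial. Check: (0, 1, 0) on the y-axis lies on the surface, and p(0, 1, 0) = 0. ✓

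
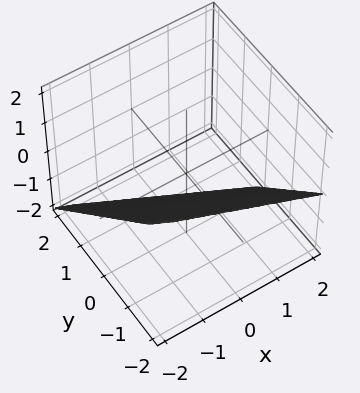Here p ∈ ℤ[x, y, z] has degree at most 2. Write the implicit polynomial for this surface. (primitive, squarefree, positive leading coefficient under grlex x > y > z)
x + 2*y + 2*z + 2

1. deg p = 1. Every cross-section is a straight line — this is a plane.
2. Checking where it meets the axes: one x-axis crossing is at x = -2; it meets the z-axis at z = -1 (among the integer gridlines); one y-axis crossing is at y = -1.
3. Assembling these constraints gives the stated polynomial.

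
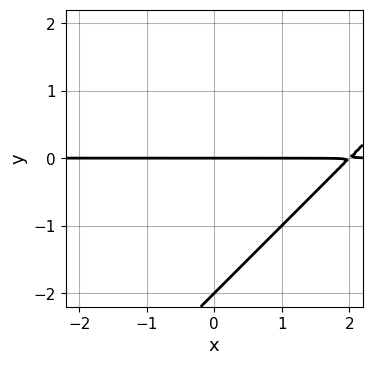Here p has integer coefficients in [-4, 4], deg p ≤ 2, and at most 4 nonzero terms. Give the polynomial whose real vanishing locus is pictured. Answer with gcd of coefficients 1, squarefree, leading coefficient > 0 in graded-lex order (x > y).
x*y - y^2 - 2*y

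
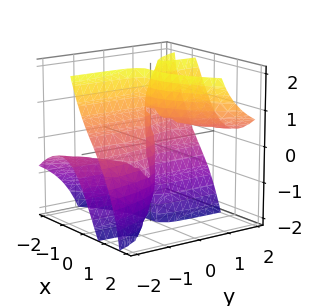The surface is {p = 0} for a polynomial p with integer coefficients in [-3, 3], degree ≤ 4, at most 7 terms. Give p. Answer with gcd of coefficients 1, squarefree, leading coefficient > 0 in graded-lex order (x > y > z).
2*x^3 - x^2*y - 3*x*y*z - y*z^2 + y

First, deg p = 3. The shape is more complex than any degree-2 surface.
Next, reading off the gridlines: the visible z-axis segment lies entirely on the surface; it meets the y-axis at y = 0 (among the integer gridlines); it meets the x-axis at x = 0 (among the integer gridlines).
Finally, matching integer coefficients to the picture gives p.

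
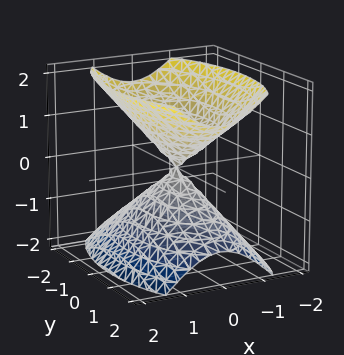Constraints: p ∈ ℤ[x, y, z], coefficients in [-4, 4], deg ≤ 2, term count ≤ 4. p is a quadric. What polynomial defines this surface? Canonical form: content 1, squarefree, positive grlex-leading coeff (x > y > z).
3*x^2 + y^2 - 2*z^2

There are 2 components. They look like related sheets of one shape, so recover p as a whole.
deg p = 2. A double cone through the origin; a quadric.
Symmetries: the x ↦ −x reflection is a symmetry, so x appears only in even powers; mirror symmetry z ↦ −z ⇒ only even powers of z; it's symmetric under y → −y, forcing even powers of y.
From the visible intercepts: one z-axis crossing is at z = 0; it crosses the x-axis at the gridline x = 0.
The integer polynomial consistent with all of this is the stated p.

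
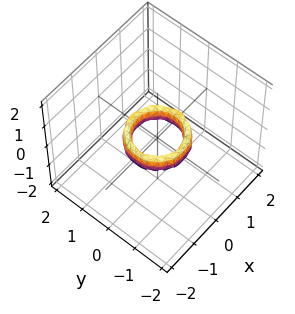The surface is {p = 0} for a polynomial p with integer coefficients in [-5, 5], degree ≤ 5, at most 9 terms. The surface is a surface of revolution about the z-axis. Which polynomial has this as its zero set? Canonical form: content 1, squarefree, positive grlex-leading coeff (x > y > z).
2*x^4 + 4*x^2*y^2 + 2*y^4 - 3*x^2 - 3*y^2 + z^2 + 1

First, the degree is 4 — no degree-3 surface has this shape.
Then, symmetry: every cross-section ⟂ z is a circle, so x, y appear only via x² + y².
Then, from the axis intercepts and sections: it misses every integer gridline on the z-axis; among the integer gridlines, it crosses the x-axis at x ∈ {-1, 1}; among the integer gridlines, it crosses the y-axis at y ∈ {-1, 1}; a circular section at z = 0 has radius between 0 and 1.
Finally, the integer polynomial consistent with all of this is the stated p.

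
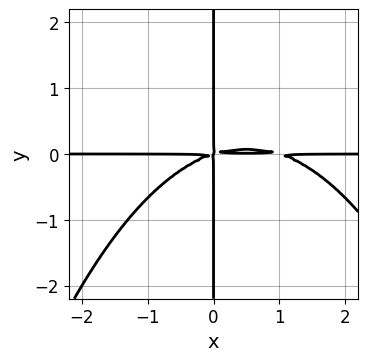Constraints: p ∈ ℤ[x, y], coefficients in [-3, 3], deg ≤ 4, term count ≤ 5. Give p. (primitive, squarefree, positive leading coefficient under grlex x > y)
(a) Degree: a generic line meets the curve in up to 4 points, so deg p = 4.
(b) Reading off the gridlines: every point of the y-axis in the box is on the curve; every point of the x-axis in the box is on the curve.
(c) The integer polynomial consistent with all of this is the stated p.

x^3*y - x^2*y + 3*x*y^2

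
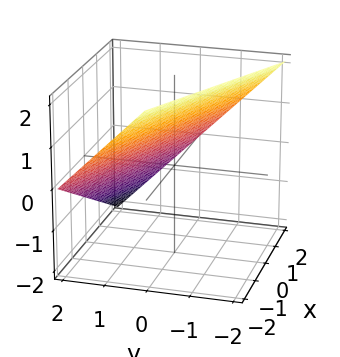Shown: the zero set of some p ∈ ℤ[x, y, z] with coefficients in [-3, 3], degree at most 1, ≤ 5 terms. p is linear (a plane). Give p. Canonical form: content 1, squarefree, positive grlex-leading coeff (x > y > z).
1. Degree: the surface is flat (a plane), so deg p = 1.
2. Checking where it meets the axes: one z-axis crossing is at z = 1; it meets the y-axis at y = 1 (among the integer gridlines); it crosses the x-axis at the gridline x = 2.
3. These observations pin down the coefficients.

x + 2*y + 2*z - 2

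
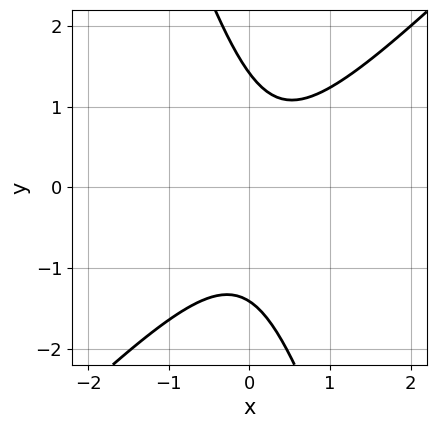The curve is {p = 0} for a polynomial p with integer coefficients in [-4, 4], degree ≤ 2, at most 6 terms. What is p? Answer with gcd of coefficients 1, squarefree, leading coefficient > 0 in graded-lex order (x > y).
3*x^2 - 2*x*y - y^2 - x + 2

(a) Degree: a generic line meets the curve in up to 2 points, so deg p = 2.
(b) Against the integer gridlines: it misses every integer gridline on the x-axis.
(c) The integer polynomial consistent with all of this is the stated p.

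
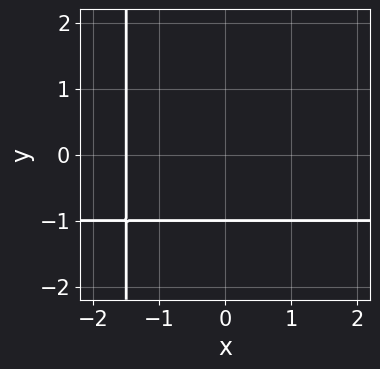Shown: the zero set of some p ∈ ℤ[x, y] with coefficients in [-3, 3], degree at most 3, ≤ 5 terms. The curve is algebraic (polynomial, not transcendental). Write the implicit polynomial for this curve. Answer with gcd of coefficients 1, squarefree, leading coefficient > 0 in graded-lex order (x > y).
deg p = 2.
Checking where it meets the axes: it meets the y-axis at y = -1 (among the integer gridlines).
Matching integer coefficients to the picture gives p.

2*x*y + 2*x + 3*y + 3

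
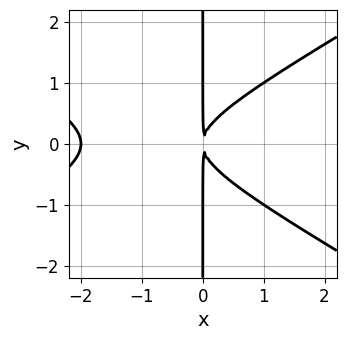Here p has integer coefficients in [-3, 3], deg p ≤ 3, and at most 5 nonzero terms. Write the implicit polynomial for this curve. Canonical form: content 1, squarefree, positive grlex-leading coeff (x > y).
x^3 - 3*x*y^2 + 2*x^2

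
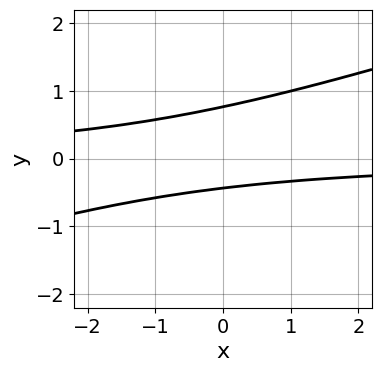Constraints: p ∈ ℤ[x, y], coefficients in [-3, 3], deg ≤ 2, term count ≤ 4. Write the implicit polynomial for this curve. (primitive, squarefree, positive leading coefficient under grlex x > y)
(a) Degree: a generic line meets the curve in up to 2 points, so deg p = 2.
(b) From the visible intercepts: no x-intercept at any integer in the box.
(c) These observations pin down the coefficients.

x*y - 3*y^2 + y + 1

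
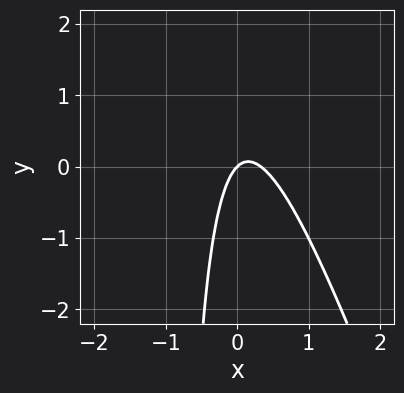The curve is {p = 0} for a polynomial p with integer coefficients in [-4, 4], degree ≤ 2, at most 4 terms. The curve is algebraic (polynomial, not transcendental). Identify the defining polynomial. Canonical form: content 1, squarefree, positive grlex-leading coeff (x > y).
deg p = 2. The shape is more complex than any degree-1 curve.
From the axis intercepts and sections: it meets the y-axis at y = 0 (among the integer gridlines); it crosses the x-axis at the gridline x = 0.
Solving for integer coefficients yields p as stated.

3*x^2 + x*y - x + y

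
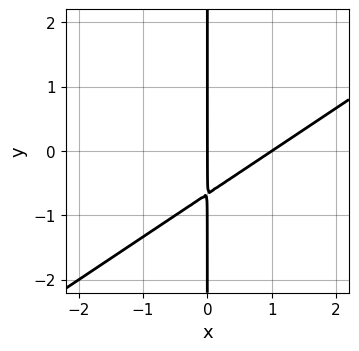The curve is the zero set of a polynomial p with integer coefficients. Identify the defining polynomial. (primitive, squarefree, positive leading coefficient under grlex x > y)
2*x^2 - 3*x*y - 2*x

Degree: no degree-1 curve has this shape, so deg p = 2.
From the axis intercepts and sections: among the integer gridlines, it crosses the x-axis at x ∈ {0, 1}; every point of the y-axis in the box is on the curve.
Putting this together gives p.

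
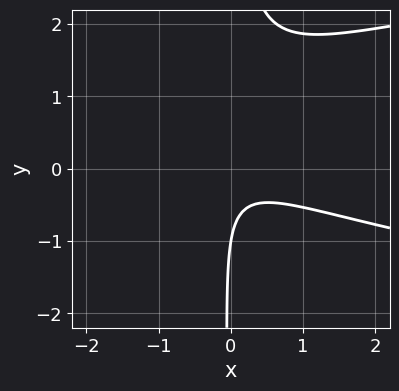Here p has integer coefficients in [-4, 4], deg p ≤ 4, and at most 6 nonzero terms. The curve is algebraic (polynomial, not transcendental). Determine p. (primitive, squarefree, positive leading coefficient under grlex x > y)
3*x*y^2 - 2*x^2 - 3*x*y - y - 1

(a) deg p = 3. The shape is more complex than any degree-2 curve.
(b) Against the integer gridlines: the curve avoids every integer x-axis point in the box; it crosses the y-axis at the gridline y = -1.
(c) Together with the visible shape, these determine p as stated.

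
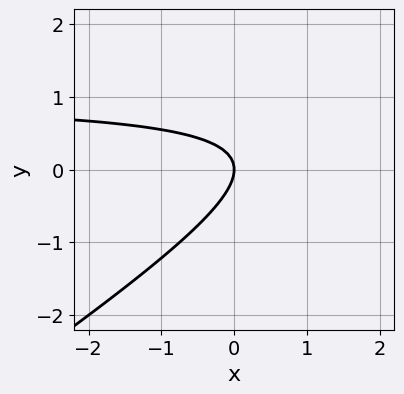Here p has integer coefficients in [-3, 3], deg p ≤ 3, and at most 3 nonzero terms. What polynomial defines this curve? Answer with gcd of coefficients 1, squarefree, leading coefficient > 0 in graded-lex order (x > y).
2*x*y - 3*y^2 - 2*x

The degree is 2 — no degree-1 curve has this shape.
Observable constraints: one y-axis crossing is at y = 0; it crosses the x-axis at the gridline x = 0.
Solving for integer coefficients yields p as stated.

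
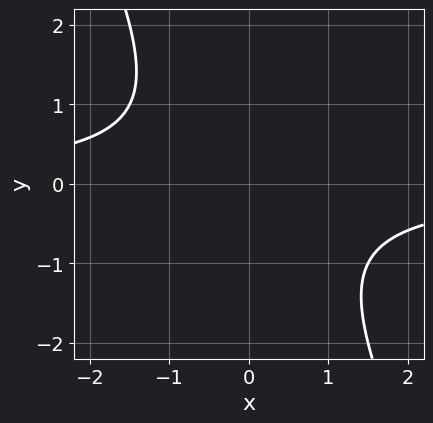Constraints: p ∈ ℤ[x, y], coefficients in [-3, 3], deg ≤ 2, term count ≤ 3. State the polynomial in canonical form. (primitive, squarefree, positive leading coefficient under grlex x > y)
The degree is 2 — a generic line meets the curve in up to 2 points.
From the axis intercepts and sections: it misses every integer gridline on the y-axis; no x-intercept at any integer in the box.
These observations pin down the coefficients.

2*x*y + y^2 + 2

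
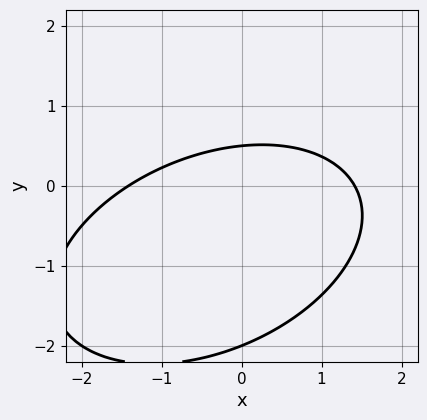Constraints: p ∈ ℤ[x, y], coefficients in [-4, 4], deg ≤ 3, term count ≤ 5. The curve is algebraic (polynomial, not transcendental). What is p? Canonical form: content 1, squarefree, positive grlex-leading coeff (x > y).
x^2 - x*y + 2*y^2 + 3*y - 2

First, the degree is 2 — the shape is more complex than any degree-1 curve.
Then, from the visible intercepts: one y-axis crossing is at y = -2.
Finally, solving for integer coefficients yields p as stated.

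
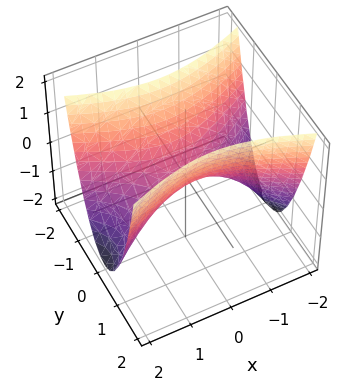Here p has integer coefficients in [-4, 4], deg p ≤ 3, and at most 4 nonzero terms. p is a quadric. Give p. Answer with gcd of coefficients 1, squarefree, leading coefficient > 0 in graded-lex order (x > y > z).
(a) The degree is 2 — a saddle surface; a quadric.
(b) Symmetries: it's symmetric under x → −x, forcing even powers of x; the y ↦ −y reflection is a symmetry, so y appears only in even powers.
(c) From the visible intercepts: it crosses the x-axis at the gridline x = 0; one z-axis crossing is at z = 0.
(d) Fitting integer coefficients to these (and the overall shape) gives p.

x^2 - 3*y^2 + 2*z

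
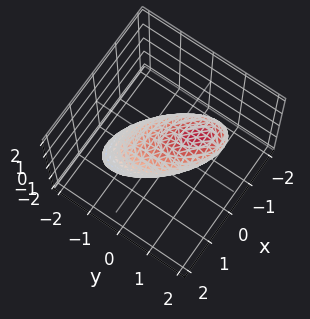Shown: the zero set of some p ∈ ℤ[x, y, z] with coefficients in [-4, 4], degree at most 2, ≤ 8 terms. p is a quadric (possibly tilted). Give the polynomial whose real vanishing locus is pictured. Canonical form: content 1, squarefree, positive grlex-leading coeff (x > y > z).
First, deg p = 2.
Next, reading off the gridlines: among the integer gridlines, it crosses the z-axis at z ∈ {-1, 1}; among the integer gridlines, it crosses the x-axis at x ∈ {-1, 1}; the y-axis gridline crossings are at y ∈ {-1, 1}.
Finally, putting this together gives p.

x^2 + x*y + y^2 - y*z + z^2 - 1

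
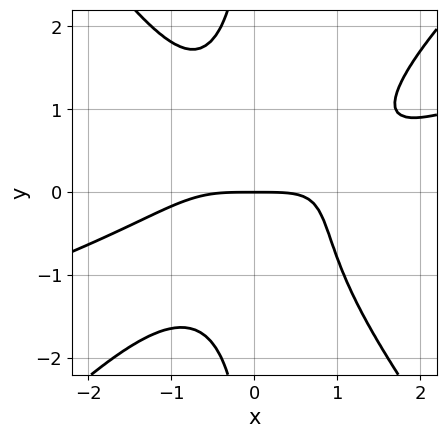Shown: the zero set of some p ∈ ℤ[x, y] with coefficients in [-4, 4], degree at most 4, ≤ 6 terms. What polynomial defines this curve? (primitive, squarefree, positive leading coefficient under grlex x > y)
deg p = 4. No degree-3 curve has this shape.
Reading off the gridlines: it crosses the x-axis at the gridline x = 0; one y-axis crossing is at y = 0.
Assembling these constraints gives the stated polynomial.

x^4 - 3*x^3*y + 2*x*y^3 + 3*y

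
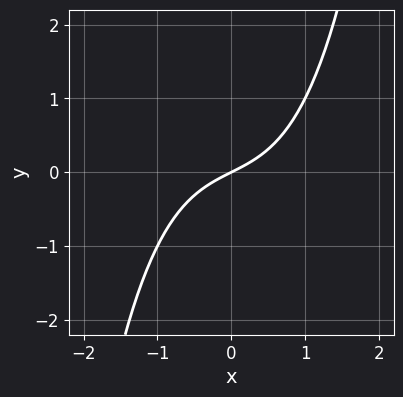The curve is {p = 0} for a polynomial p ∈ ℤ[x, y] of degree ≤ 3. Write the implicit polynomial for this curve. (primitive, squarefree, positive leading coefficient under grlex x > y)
x^3 + x - 2*y

(a) The degree is 3 — the shape is more complex than any degree-2 curve.
(b) From the axis intercepts and sections: it crosses the x-axis at the gridline x = 0; one y-axis crossing is at y = 0.
(c) Solving for integer coefficients yields p as stated.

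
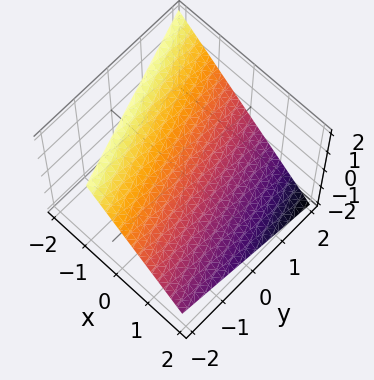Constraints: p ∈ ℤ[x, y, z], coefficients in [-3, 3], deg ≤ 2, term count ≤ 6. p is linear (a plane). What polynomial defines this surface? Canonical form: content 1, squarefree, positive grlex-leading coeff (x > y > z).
3*x + y + 3*z - 2

First, deg p = 1. Every cross-section is a straight line — this is a plane.
Then, reading off the gridlines: it crosses the y-axis at the gridline y = 2.
Finally, together with the visible shape, these determine p as stated.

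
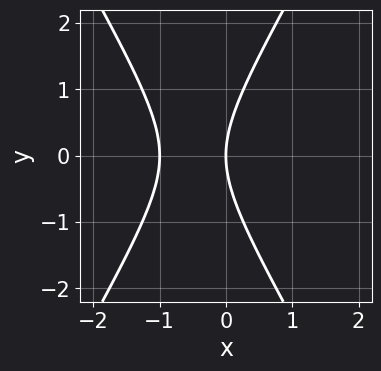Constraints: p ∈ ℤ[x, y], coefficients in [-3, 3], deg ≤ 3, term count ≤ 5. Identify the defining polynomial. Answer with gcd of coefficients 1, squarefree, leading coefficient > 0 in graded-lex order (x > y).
3*x^2 - y^2 + 3*x

Degree: the shape is more complex than any degree-1 curve, so deg p = 2.
Symmetries: mirror symmetry y ↦ −y ⇒ only even powers of y.
From the visible intercepts: among the integer gridlines, it crosses the x-axis at x ∈ {-1, 0}; it crosses the y-axis at the gridline y = 0.
Matching integer coefficients to the picture gives p.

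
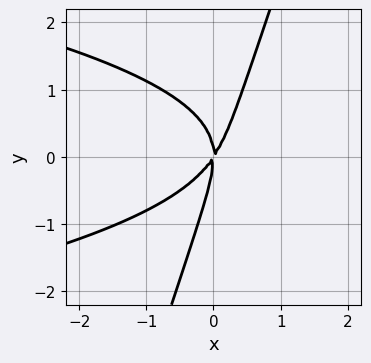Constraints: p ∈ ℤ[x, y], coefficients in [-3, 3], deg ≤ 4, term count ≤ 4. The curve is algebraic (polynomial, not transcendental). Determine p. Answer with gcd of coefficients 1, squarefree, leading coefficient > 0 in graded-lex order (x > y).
3*x*y^2 - y^3 + 3*x^2 - 2*x*y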